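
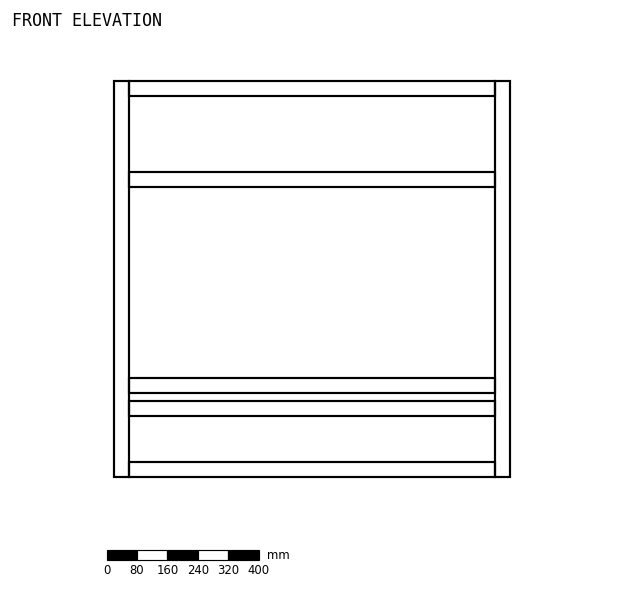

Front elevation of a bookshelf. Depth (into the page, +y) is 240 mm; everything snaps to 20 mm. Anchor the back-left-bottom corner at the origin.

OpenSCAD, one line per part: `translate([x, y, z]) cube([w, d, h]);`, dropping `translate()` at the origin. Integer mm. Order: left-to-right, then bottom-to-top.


cube([40, 240, 1040]);
translate([40, 0, 0]) cube([960, 240, 40]);
translate([40, 0, 160]) cube([960, 240, 40]);
translate([40, 0, 220]) cube([960, 240, 40]);
translate([40, 0, 760]) cube([960, 240, 40]);
translate([40, 0, 1000]) cube([960, 240, 40]);
translate([1000, 0, 0]) cube([40, 240, 1040]);


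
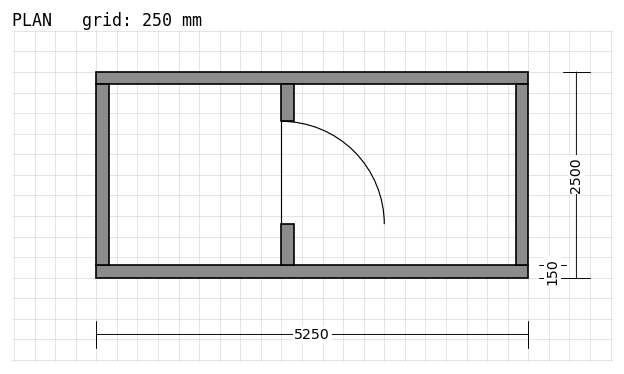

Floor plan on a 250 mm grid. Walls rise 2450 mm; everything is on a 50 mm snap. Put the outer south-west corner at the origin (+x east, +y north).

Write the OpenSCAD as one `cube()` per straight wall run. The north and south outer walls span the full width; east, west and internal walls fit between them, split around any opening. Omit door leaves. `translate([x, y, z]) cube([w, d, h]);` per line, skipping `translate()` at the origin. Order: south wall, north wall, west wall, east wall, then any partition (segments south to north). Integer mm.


cube([5250, 150, 2450]);
translate([0, 2350, 0]) cube([5250, 150, 2450]);
translate([0, 150, 0]) cube([150, 2200, 2450]);
translate([5100, 150, 0]) cube([150, 2200, 2450]);
translate([2250, 150, 0]) cube([150, 500, 2450]);
translate([2250, 1900, 0]) cube([150, 450, 2450]);


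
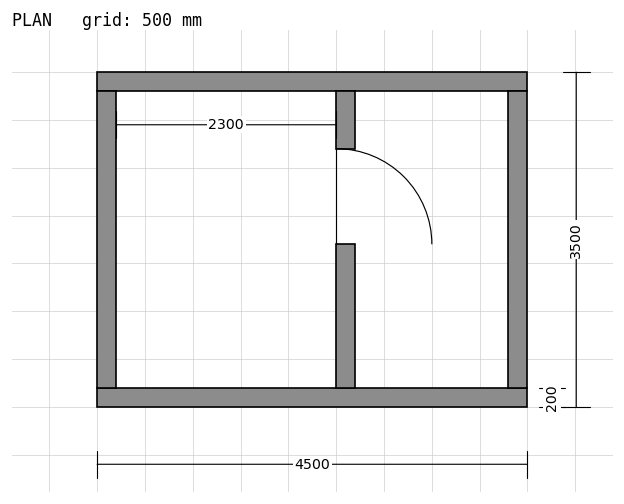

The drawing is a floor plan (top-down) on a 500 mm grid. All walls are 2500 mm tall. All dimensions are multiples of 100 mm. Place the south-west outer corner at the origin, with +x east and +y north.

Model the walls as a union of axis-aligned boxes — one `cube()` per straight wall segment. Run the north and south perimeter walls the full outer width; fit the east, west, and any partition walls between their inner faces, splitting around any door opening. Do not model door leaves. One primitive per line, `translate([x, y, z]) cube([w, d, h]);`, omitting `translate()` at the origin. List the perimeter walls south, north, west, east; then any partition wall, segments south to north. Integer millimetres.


cube([4500, 200, 2500]);
translate([0, 3300, 0]) cube([4500, 200, 2500]);
translate([0, 200, 0]) cube([200, 3100, 2500]);
translate([4300, 200, 0]) cube([200, 3100, 2500]);
translate([2500, 200, 0]) cube([200, 1500, 2500]);
translate([2500, 2700, 0]) cube([200, 600, 2500]);


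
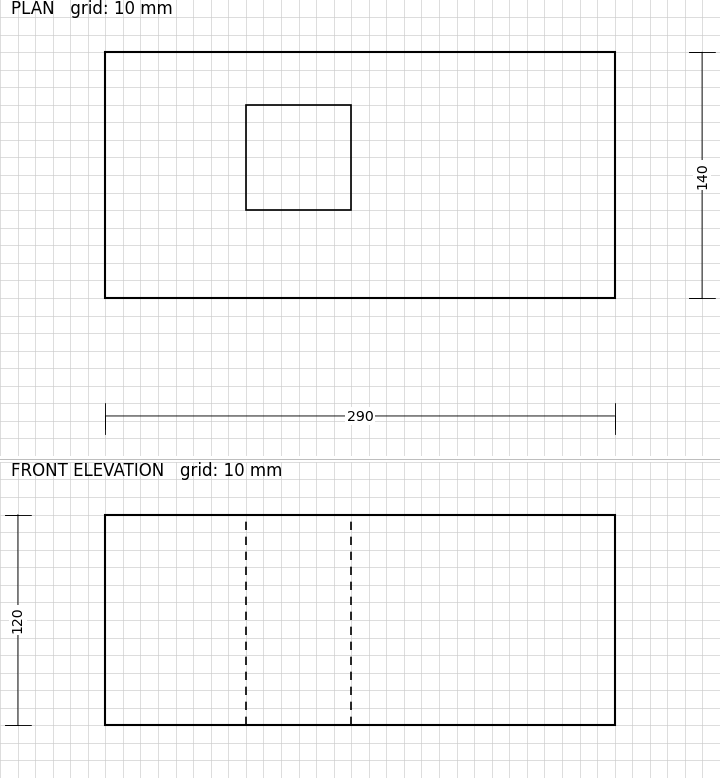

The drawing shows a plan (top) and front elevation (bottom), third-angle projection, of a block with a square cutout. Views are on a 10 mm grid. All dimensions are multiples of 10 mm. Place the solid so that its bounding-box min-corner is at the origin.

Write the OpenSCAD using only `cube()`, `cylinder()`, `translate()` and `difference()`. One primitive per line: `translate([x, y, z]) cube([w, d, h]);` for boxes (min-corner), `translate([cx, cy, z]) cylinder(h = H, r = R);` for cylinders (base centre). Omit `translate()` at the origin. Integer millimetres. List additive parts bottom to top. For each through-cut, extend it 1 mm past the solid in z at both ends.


difference() {
  cube([290, 140, 120]);
  translate([80, 50, -1]) cube([60, 60, 122]);
}


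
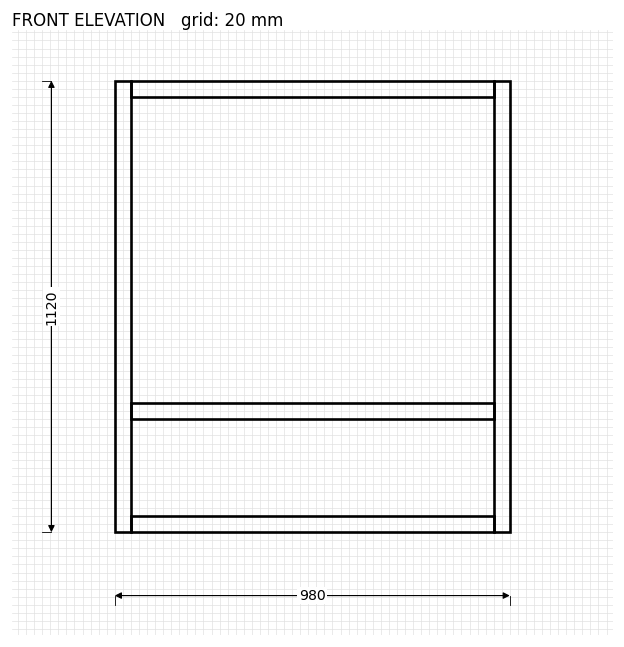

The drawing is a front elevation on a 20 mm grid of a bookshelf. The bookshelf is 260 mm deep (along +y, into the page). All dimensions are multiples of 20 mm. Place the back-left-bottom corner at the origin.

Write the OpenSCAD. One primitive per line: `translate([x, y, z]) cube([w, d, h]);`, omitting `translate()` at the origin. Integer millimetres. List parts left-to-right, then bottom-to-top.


cube([40, 260, 1120]);
translate([40, 0, 0]) cube([900, 260, 40]);
translate([40, 0, 280]) cube([900, 260, 40]);
translate([40, 0, 1080]) cube([900, 260, 40]);
translate([940, 0, 0]) cube([40, 260, 1120]);


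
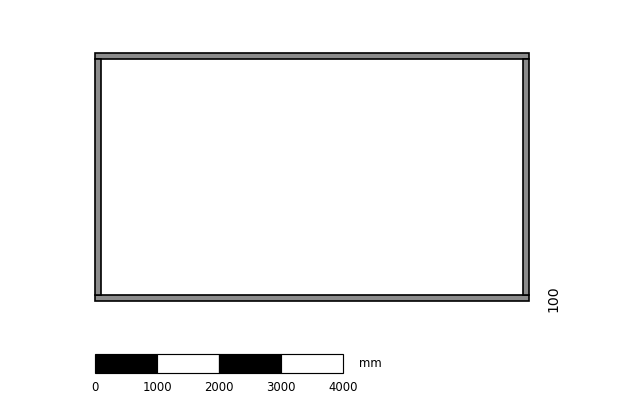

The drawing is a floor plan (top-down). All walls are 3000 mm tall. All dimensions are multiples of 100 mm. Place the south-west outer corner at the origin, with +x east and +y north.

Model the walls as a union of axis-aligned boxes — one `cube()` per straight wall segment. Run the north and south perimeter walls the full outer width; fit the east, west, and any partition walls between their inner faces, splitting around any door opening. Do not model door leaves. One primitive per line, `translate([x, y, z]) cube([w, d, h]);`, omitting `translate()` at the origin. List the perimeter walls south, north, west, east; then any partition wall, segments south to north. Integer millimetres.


cube([7000, 100, 3000]);
translate([0, 3900, 0]) cube([7000, 100, 3000]);
translate([0, 100, 0]) cube([100, 3800, 3000]);
translate([6900, 100, 0]) cube([100, 3800, 3000]);


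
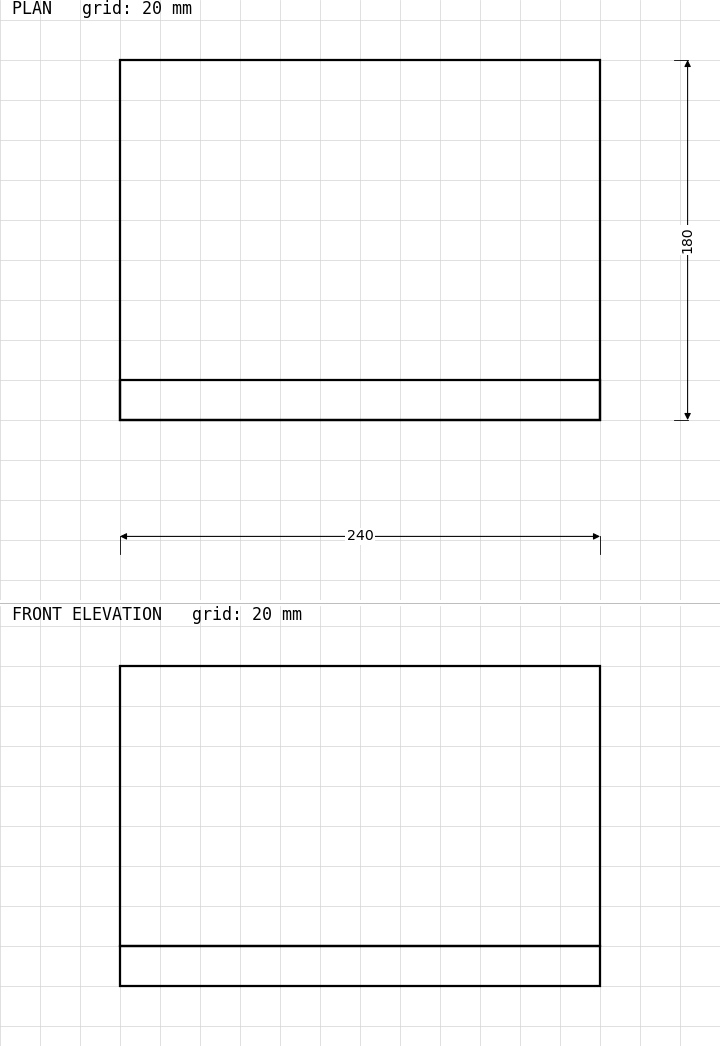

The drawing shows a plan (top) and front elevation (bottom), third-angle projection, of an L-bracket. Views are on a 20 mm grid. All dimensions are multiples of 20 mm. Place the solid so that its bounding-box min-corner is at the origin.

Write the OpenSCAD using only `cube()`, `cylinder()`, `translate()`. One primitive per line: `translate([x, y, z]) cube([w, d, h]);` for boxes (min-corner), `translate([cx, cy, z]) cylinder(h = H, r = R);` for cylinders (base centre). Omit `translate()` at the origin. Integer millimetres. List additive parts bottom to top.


cube([240, 180, 20]);
translate([0, 0, 20]) cube([240, 20, 140]);


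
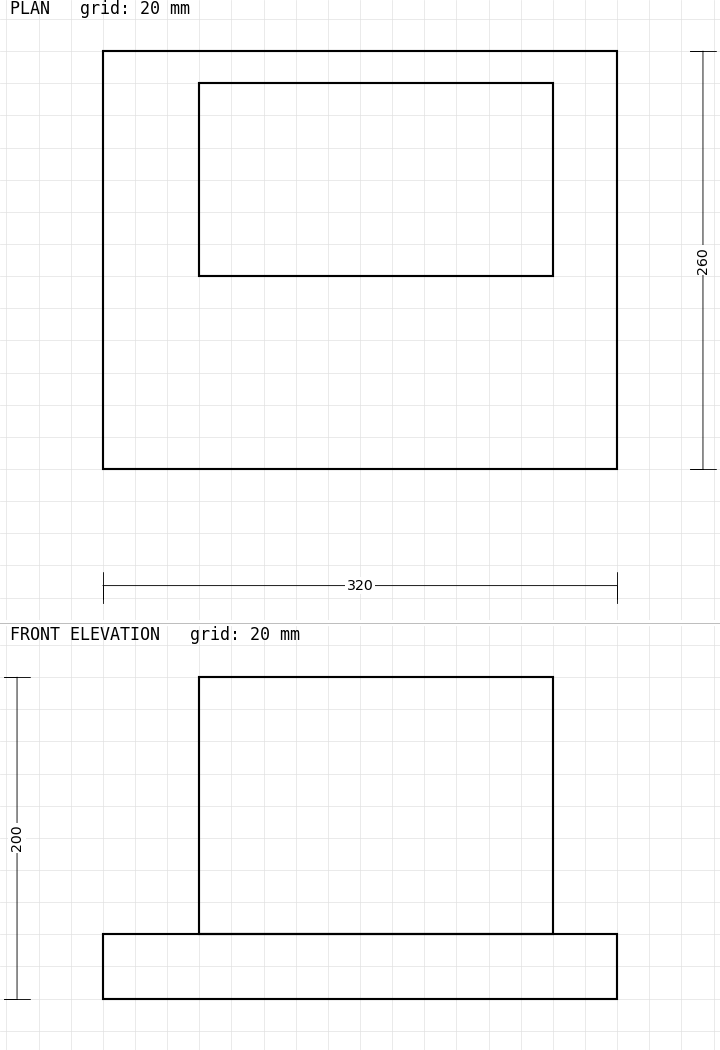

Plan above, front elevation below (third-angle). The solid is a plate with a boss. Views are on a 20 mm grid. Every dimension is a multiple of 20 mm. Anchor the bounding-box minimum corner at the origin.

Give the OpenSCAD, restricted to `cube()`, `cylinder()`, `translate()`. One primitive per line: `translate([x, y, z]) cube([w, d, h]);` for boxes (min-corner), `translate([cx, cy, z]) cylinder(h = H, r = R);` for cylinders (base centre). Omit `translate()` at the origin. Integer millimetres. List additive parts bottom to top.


cube([320, 260, 40]);
translate([60, 120, 40]) cube([220, 120, 160]);


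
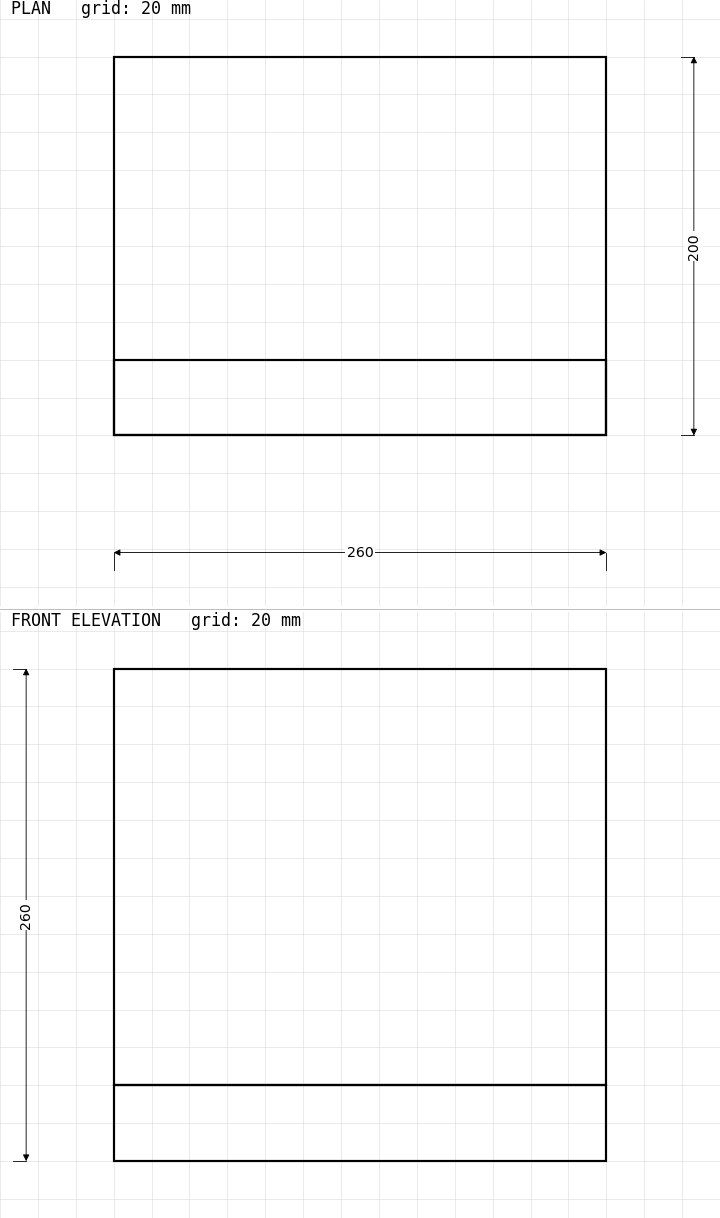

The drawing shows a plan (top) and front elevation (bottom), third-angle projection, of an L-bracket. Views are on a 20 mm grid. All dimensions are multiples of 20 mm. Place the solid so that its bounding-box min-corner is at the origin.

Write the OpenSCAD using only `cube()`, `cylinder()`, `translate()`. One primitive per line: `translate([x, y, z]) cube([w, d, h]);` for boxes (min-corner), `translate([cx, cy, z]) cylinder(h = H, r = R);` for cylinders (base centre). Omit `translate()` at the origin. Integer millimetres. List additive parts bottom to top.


cube([260, 200, 40]);
translate([0, 0, 40]) cube([260, 40, 220]);


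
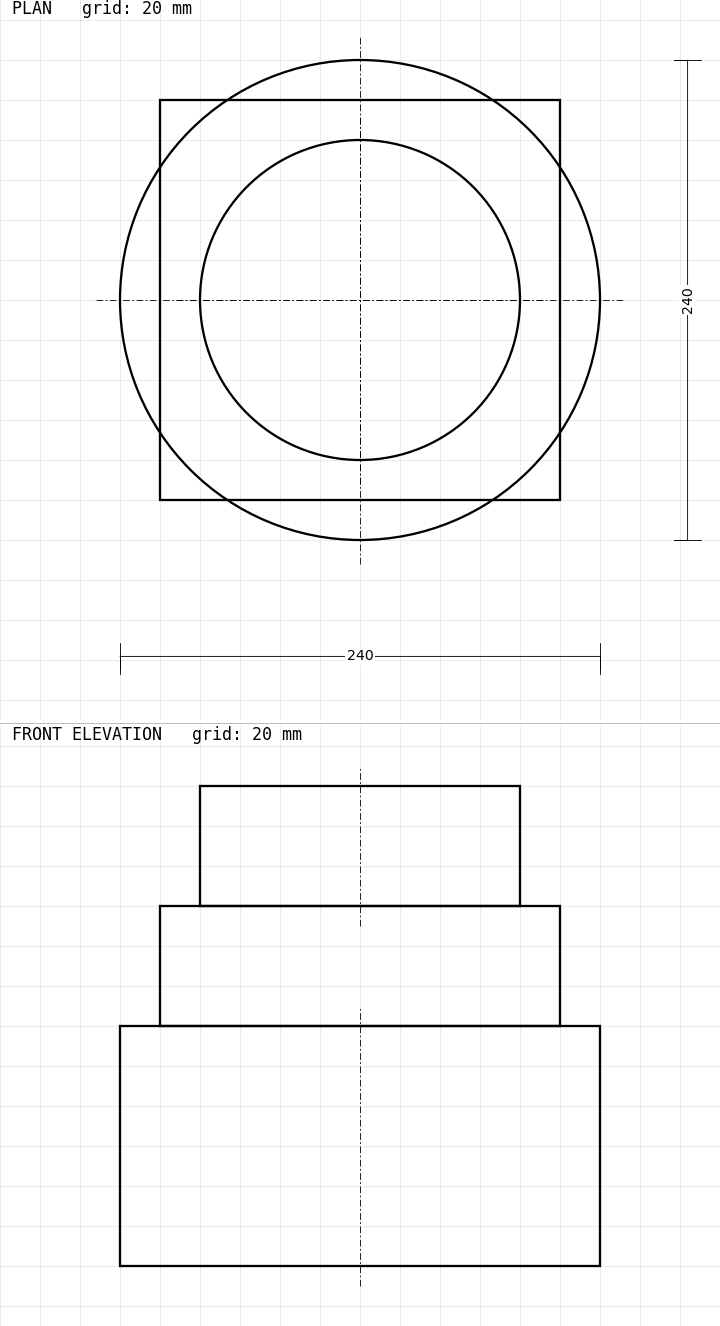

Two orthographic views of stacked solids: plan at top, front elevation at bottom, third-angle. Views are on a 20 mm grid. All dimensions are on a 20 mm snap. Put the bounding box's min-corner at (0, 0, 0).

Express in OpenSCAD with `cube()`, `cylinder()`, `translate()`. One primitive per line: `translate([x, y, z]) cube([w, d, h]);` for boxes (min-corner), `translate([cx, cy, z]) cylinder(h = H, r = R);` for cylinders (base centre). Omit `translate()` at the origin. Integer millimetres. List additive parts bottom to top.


translate([120, 120, 0]) cylinder(h = 120, r = 120);
translate([20, 20, 120]) cube([200, 200, 60]);
translate([120, 120, 180]) cylinder(h = 60, r = 80);


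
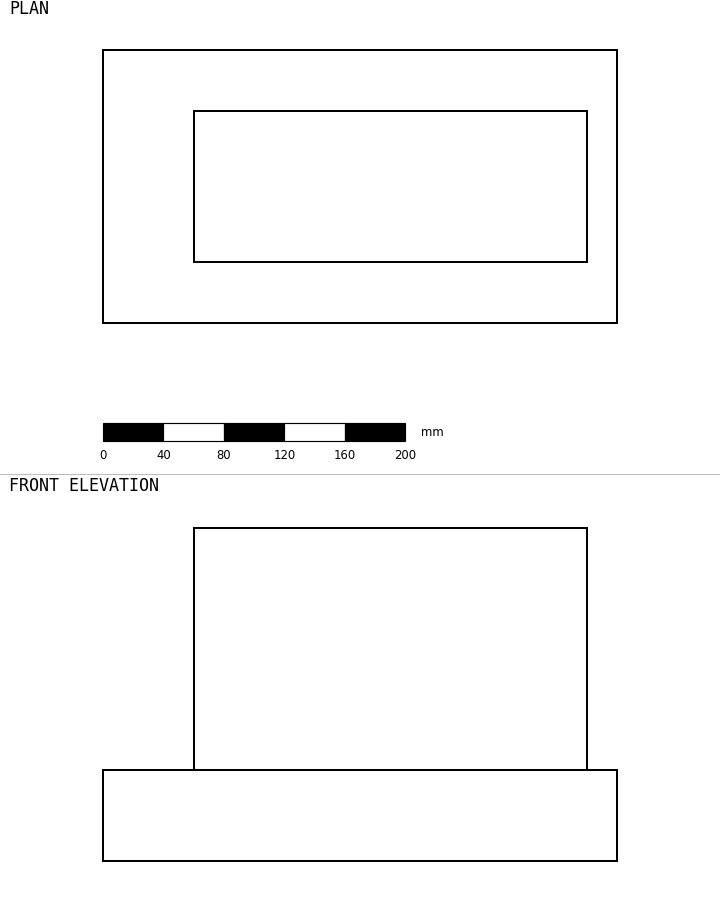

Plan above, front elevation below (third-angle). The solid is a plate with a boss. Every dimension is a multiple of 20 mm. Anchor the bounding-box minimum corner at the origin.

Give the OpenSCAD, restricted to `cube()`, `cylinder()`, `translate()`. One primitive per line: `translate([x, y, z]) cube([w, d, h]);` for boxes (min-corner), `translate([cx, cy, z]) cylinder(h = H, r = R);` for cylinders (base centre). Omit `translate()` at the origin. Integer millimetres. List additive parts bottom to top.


cube([340, 180, 60]);
translate([60, 40, 60]) cube([260, 100, 160]);


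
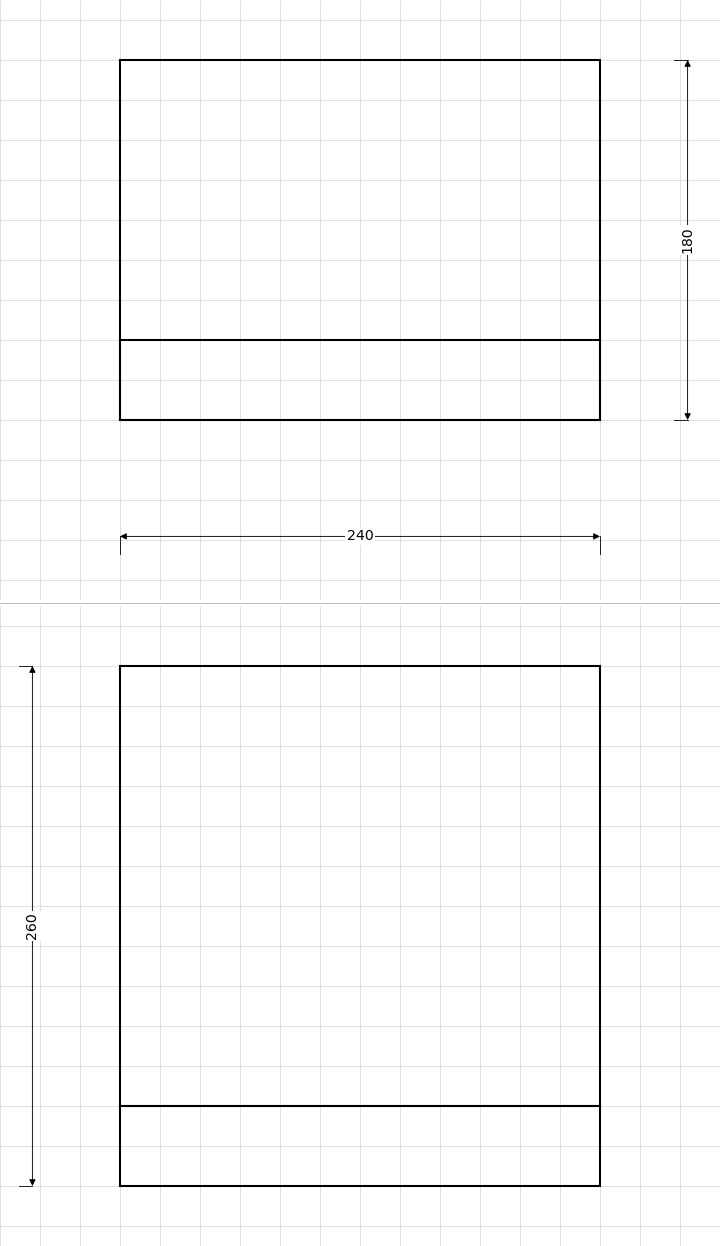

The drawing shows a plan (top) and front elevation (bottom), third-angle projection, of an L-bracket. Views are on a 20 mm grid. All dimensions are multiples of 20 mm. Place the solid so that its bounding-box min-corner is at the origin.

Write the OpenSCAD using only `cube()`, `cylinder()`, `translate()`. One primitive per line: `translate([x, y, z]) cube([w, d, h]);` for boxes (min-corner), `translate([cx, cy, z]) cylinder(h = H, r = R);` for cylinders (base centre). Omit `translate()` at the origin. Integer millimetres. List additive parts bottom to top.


cube([240, 180, 40]);
translate([0, 0, 40]) cube([240, 40, 220]);


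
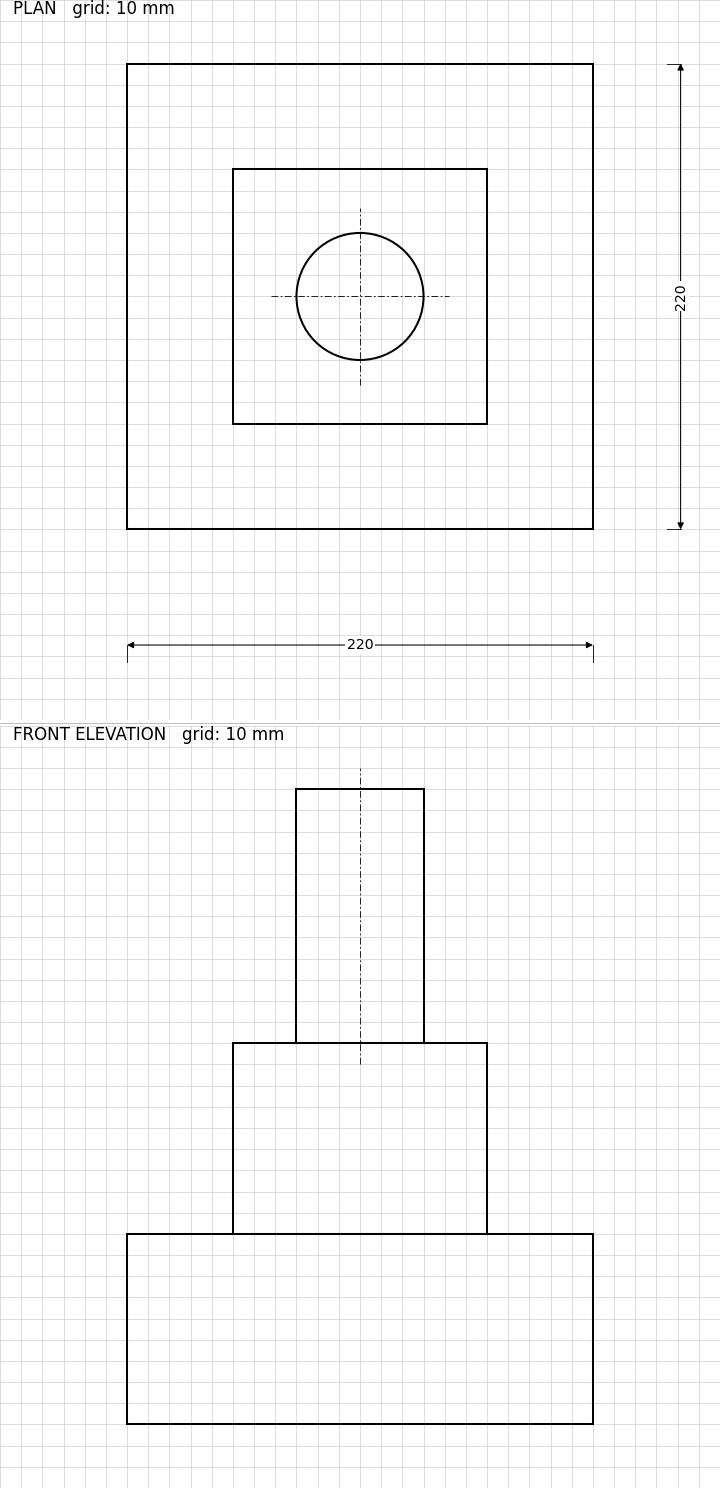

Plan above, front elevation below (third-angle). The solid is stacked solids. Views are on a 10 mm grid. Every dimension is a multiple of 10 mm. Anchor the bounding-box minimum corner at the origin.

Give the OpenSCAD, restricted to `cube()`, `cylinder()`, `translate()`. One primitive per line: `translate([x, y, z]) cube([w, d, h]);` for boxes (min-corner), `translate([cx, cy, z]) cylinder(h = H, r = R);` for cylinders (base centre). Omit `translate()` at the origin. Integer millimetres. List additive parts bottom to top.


cube([220, 220, 90]);
translate([50, 50, 90]) cube([120, 120, 90]);
translate([110, 110, 180]) cylinder(h = 120, r = 30);


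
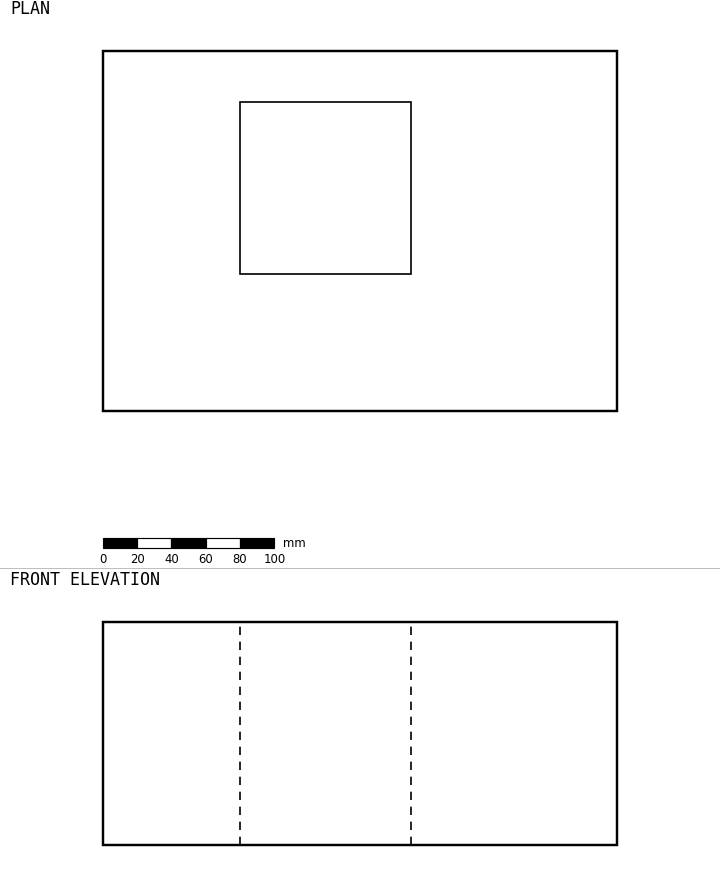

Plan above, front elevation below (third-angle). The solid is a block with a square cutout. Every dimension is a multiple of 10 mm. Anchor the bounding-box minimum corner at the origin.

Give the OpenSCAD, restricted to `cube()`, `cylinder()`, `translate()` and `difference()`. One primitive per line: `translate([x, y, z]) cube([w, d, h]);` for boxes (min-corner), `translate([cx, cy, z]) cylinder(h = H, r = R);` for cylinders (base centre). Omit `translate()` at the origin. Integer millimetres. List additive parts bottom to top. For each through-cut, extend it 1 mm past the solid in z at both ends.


difference() {
  cube([300, 210, 130]);
  translate([80, 80, -1]) cube([100, 100, 132]);
}


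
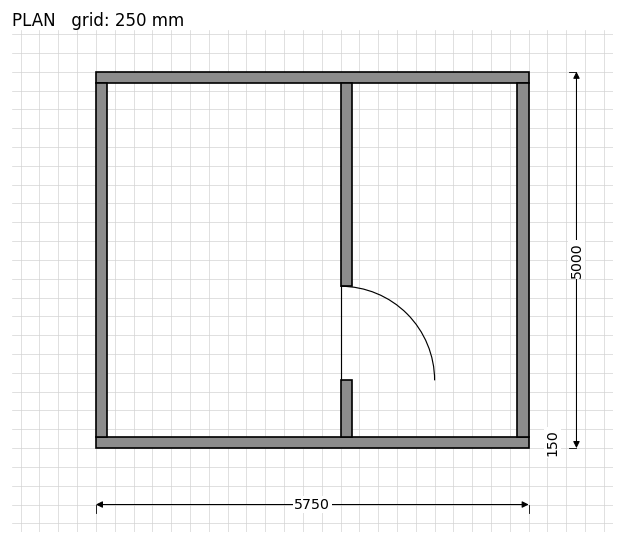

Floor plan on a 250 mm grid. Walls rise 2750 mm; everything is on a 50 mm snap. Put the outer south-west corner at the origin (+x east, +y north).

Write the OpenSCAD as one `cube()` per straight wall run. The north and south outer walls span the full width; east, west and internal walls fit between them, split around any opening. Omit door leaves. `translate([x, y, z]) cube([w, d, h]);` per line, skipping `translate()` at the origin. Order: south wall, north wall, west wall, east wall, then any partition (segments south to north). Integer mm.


cube([5750, 150, 2750]);
translate([0, 4850, 0]) cube([5750, 150, 2750]);
translate([0, 150, 0]) cube([150, 4700, 2750]);
translate([5600, 150, 0]) cube([150, 4700, 2750]);
translate([3250, 150, 0]) cube([150, 750, 2750]);
translate([3250, 2150, 0]) cube([150, 2700, 2750]);


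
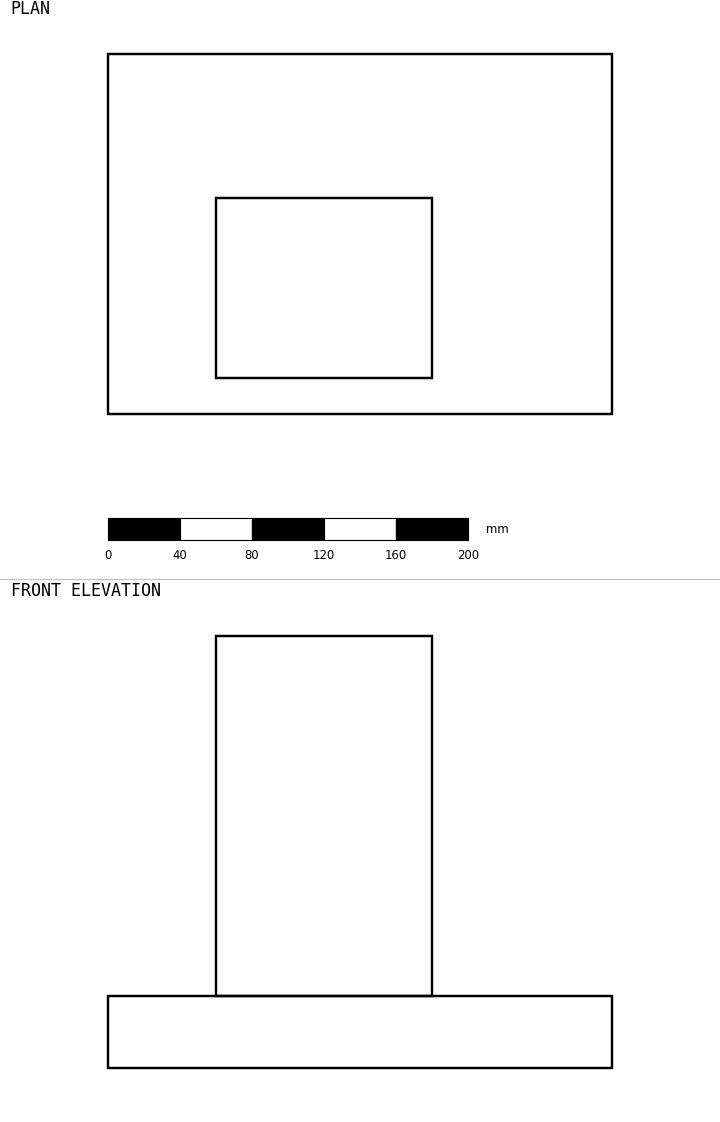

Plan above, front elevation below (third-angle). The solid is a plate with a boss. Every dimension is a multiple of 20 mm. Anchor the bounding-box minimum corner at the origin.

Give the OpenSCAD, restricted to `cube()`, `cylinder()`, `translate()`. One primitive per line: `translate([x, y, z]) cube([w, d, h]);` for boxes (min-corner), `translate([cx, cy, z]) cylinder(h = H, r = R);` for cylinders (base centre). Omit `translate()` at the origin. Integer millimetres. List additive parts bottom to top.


cube([280, 200, 40]);
translate([60, 20, 40]) cube([120, 100, 200]);


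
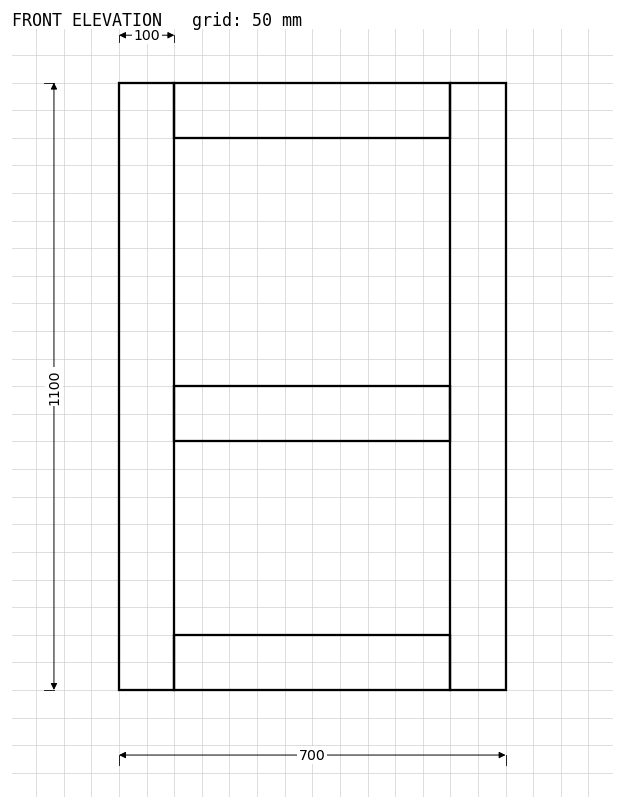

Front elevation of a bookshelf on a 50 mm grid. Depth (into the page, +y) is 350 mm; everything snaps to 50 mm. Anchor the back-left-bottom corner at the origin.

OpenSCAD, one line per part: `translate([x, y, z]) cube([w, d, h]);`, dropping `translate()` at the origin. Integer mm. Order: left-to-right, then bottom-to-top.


cube([100, 350, 1100]);
translate([100, 0, 0]) cube([500, 350, 100]);
translate([100, 0, 450]) cube([500, 350, 100]);
translate([100, 0, 1000]) cube([500, 350, 100]);
translate([600, 0, 0]) cube([100, 350, 1100]);


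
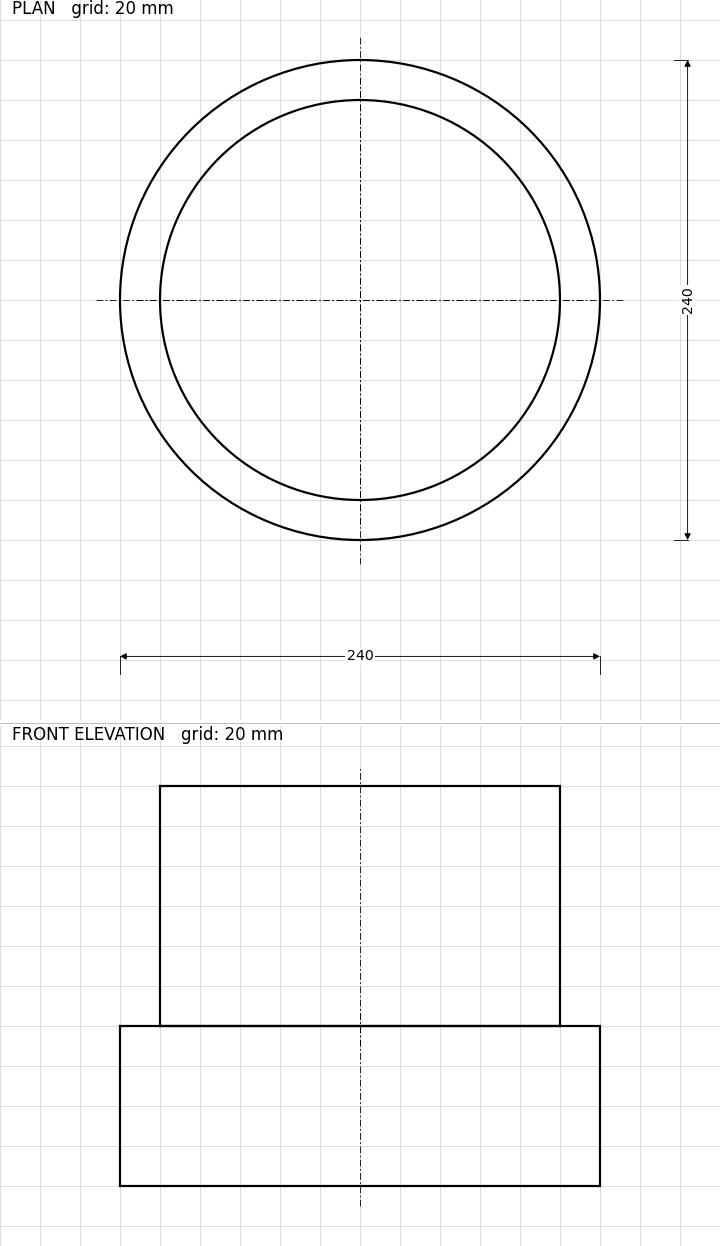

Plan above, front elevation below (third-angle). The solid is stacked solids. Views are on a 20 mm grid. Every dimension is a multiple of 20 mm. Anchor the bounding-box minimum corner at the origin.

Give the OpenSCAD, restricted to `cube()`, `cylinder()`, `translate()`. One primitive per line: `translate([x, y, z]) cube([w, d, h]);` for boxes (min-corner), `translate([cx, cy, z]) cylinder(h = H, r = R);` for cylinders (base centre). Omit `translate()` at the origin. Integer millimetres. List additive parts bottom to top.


translate([120, 120, 0]) cylinder(h = 80, r = 120);
translate([120, 120, 80]) cylinder(h = 120, r = 100);


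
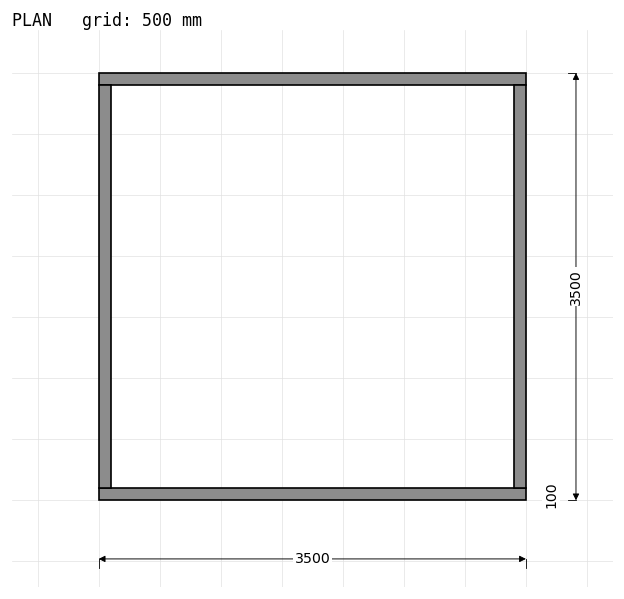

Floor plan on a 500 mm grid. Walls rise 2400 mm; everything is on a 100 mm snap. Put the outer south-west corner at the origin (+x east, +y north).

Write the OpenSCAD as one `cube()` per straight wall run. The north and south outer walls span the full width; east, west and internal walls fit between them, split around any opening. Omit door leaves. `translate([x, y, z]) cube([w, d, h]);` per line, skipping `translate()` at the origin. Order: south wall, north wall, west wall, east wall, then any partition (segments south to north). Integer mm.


cube([3500, 100, 2400]);
translate([0, 3400, 0]) cube([3500, 100, 2400]);
translate([0, 100, 0]) cube([100, 3300, 2400]);
translate([3400, 100, 0]) cube([100, 3300, 2400]);


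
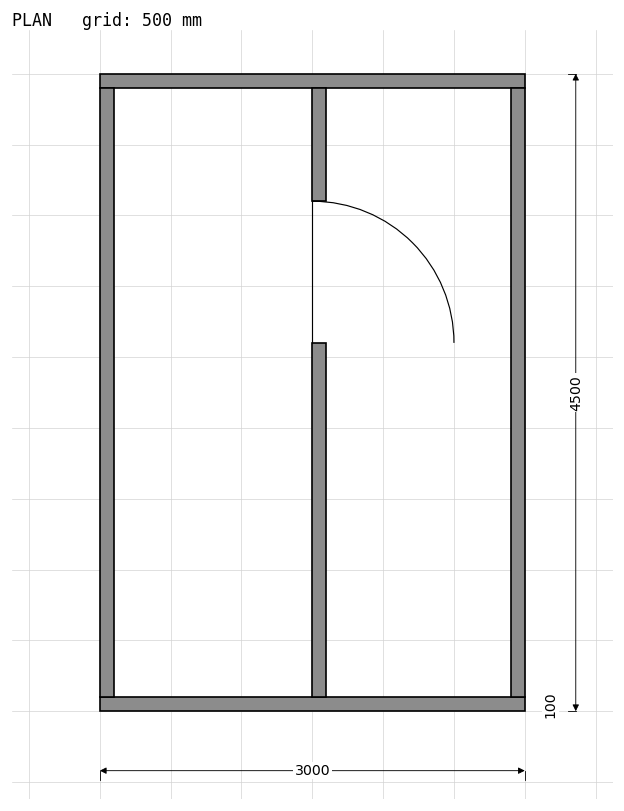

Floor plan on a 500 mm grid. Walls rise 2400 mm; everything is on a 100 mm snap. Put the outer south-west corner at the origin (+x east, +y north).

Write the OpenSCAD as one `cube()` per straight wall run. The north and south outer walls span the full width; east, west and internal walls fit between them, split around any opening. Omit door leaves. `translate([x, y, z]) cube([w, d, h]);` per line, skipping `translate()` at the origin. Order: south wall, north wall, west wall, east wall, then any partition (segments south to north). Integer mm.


cube([3000, 100, 2400]);
translate([0, 4400, 0]) cube([3000, 100, 2400]);
translate([0, 100, 0]) cube([100, 4300, 2400]);
translate([2900, 100, 0]) cube([100, 4300, 2400]);
translate([1500, 100, 0]) cube([100, 2500, 2400]);
translate([1500, 3600, 0]) cube([100, 800, 2400]);


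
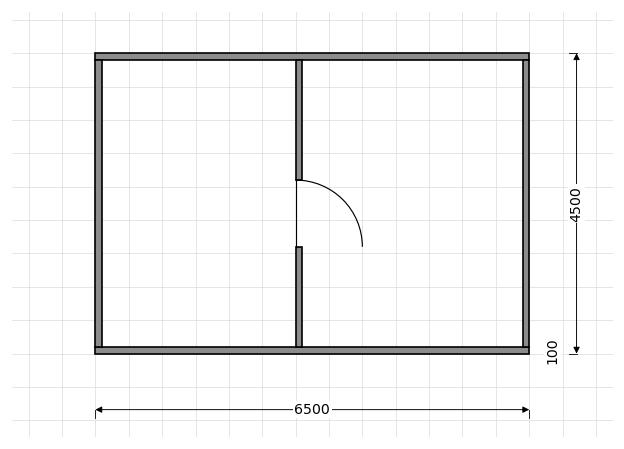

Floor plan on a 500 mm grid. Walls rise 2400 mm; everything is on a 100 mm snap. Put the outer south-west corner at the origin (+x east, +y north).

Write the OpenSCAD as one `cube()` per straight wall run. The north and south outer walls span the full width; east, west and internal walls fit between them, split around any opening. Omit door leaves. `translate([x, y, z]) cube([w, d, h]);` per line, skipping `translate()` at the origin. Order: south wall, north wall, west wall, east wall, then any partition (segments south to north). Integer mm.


cube([6500, 100, 2400]);
translate([0, 4400, 0]) cube([6500, 100, 2400]);
translate([0, 100, 0]) cube([100, 4300, 2400]);
translate([6400, 100, 0]) cube([100, 4300, 2400]);
translate([3000, 100, 0]) cube([100, 1500, 2400]);
translate([3000, 2600, 0]) cube([100, 1800, 2400]);


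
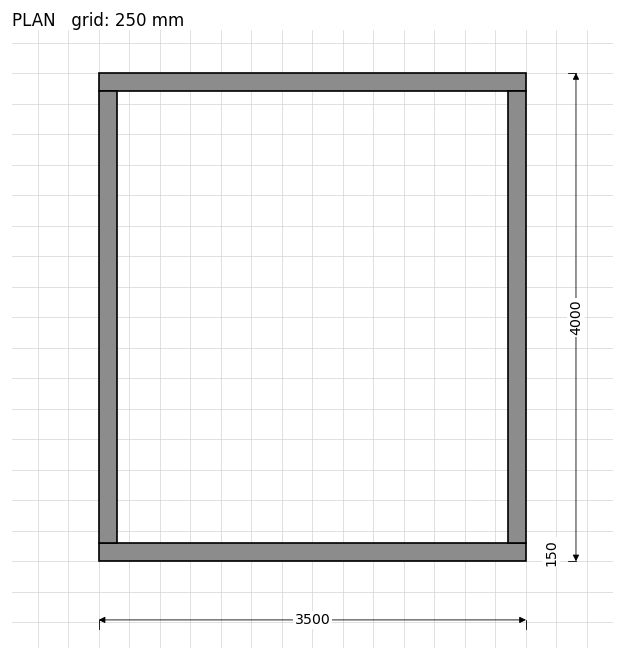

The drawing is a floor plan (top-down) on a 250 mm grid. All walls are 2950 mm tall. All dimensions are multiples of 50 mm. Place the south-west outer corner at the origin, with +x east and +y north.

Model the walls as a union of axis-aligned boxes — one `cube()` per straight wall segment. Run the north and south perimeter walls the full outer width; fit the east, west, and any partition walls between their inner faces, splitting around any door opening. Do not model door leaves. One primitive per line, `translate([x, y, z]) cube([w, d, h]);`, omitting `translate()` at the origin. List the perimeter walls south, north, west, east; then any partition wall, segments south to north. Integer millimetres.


cube([3500, 150, 2950]);
translate([0, 3850, 0]) cube([3500, 150, 2950]);
translate([0, 150, 0]) cube([150, 3700, 2950]);
translate([3350, 150, 0]) cube([150, 3700, 2950]);


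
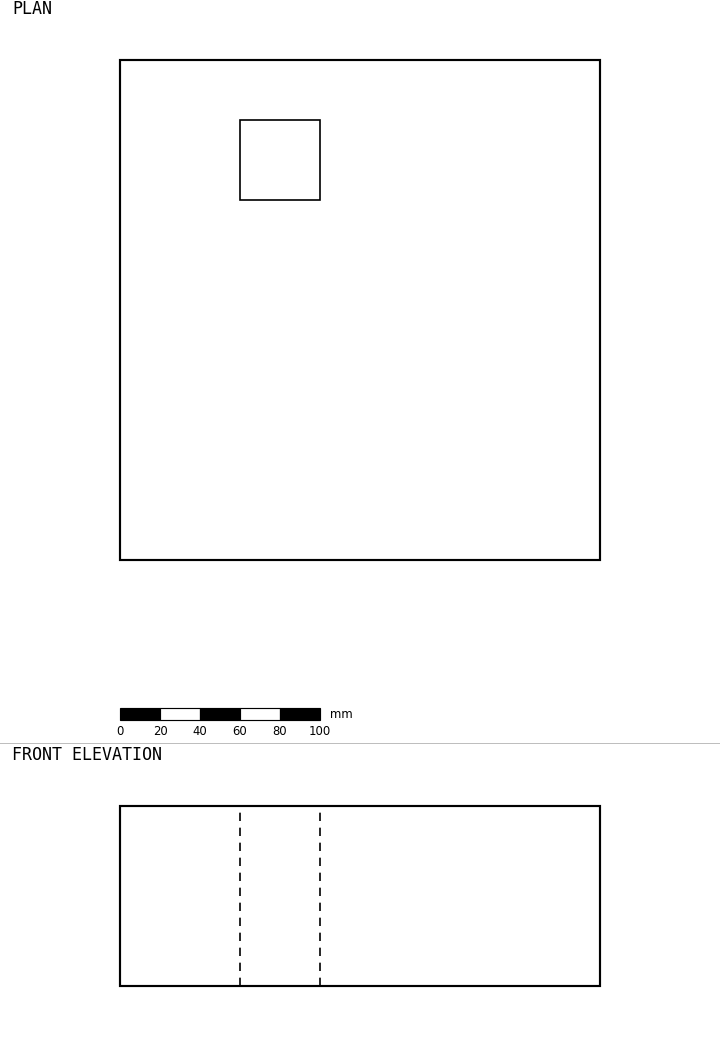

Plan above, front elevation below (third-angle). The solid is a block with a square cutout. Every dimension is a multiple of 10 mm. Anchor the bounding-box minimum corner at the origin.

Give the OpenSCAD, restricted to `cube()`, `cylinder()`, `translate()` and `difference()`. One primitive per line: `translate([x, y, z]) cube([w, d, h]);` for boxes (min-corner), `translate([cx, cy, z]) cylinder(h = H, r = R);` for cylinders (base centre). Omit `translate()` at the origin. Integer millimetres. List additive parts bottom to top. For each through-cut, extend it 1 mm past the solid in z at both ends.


difference() {
  cube([240, 250, 90]);
  translate([60, 180, -1]) cube([40, 40, 92]);
}


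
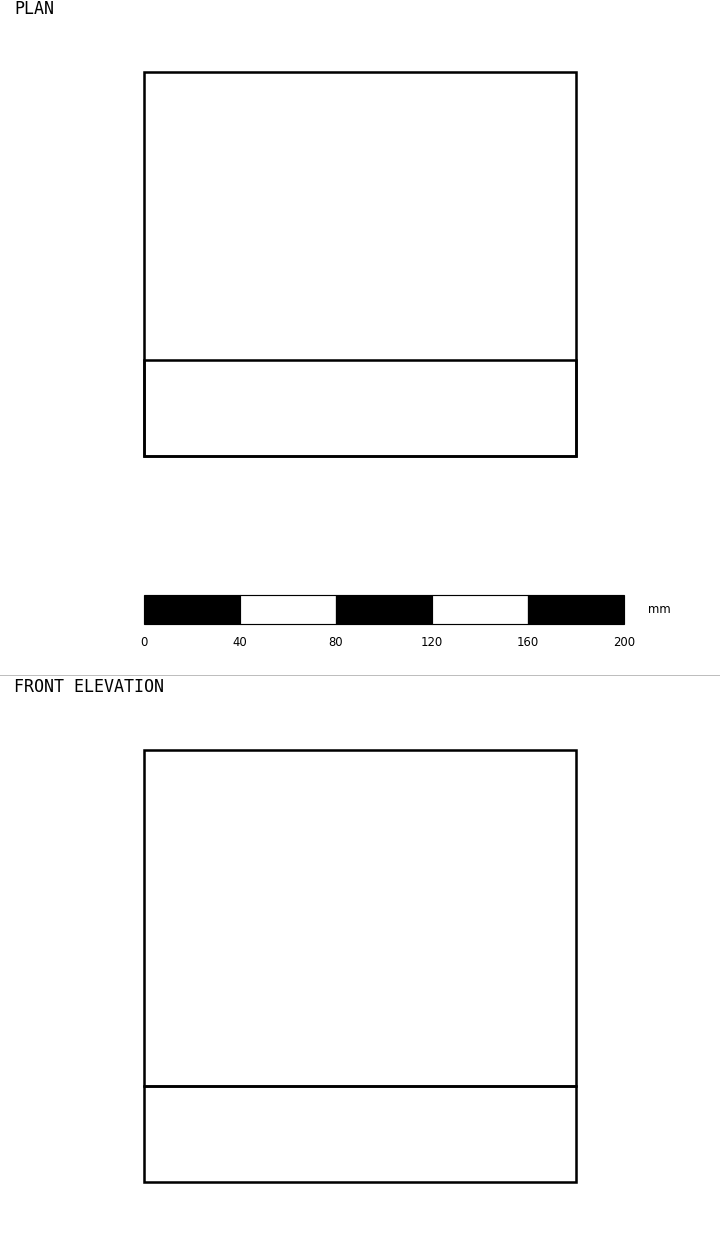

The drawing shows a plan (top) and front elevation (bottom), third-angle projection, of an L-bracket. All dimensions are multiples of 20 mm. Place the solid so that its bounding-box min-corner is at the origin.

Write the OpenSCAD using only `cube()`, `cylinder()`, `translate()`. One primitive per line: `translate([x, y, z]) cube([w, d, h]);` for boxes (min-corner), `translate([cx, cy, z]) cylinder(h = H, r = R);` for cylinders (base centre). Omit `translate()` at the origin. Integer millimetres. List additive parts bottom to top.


cube([180, 160, 40]);
translate([0, 0, 40]) cube([180, 40, 140]);


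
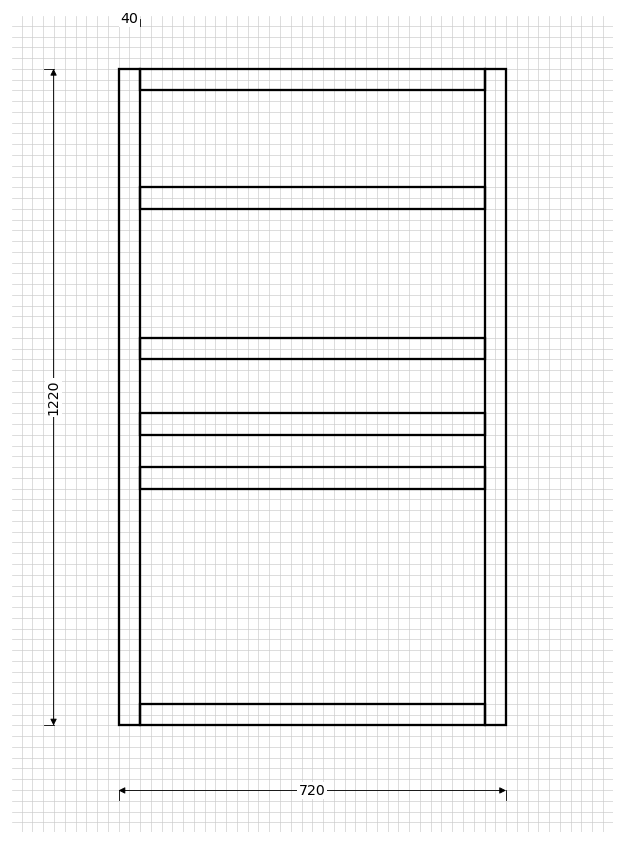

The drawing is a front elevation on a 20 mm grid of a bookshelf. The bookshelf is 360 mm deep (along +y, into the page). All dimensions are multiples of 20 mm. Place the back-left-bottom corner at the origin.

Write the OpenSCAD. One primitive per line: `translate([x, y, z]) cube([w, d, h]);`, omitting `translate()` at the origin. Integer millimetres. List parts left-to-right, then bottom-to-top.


cube([40, 360, 1220]);
translate([40, 0, 0]) cube([640, 360, 40]);
translate([40, 0, 440]) cube([640, 360, 40]);
translate([40, 0, 540]) cube([640, 360, 40]);
translate([40, 0, 680]) cube([640, 360, 40]);
translate([40, 0, 960]) cube([640, 360, 40]);
translate([40, 0, 1180]) cube([640, 360, 40]);
translate([680, 0, 0]) cube([40, 360, 1220]);


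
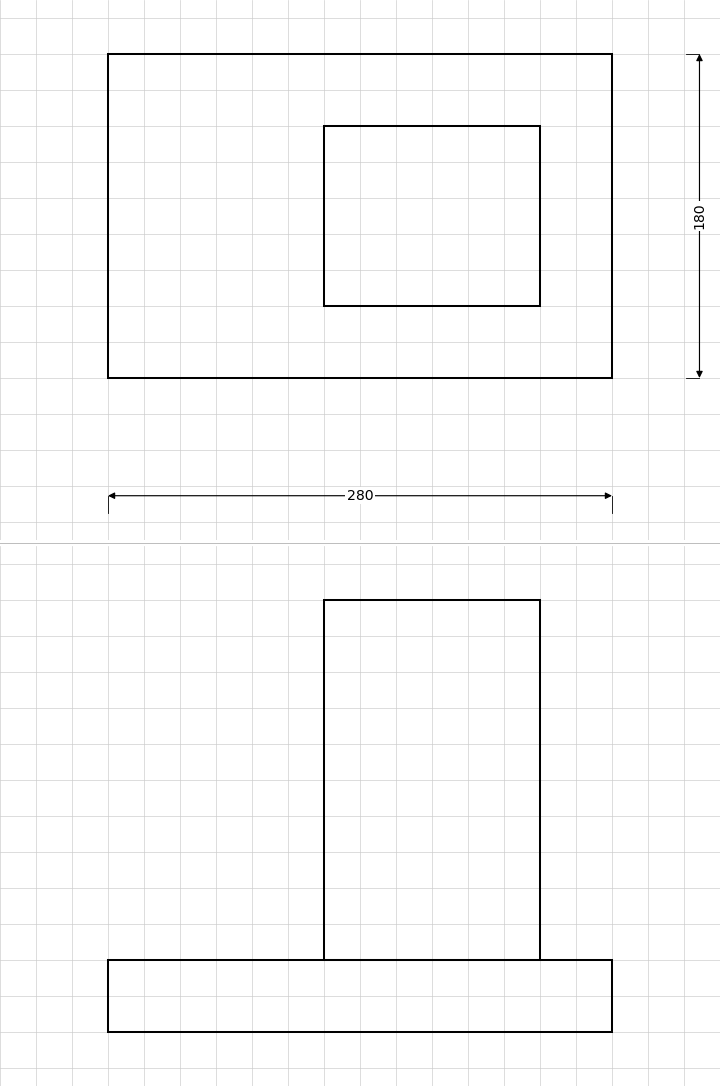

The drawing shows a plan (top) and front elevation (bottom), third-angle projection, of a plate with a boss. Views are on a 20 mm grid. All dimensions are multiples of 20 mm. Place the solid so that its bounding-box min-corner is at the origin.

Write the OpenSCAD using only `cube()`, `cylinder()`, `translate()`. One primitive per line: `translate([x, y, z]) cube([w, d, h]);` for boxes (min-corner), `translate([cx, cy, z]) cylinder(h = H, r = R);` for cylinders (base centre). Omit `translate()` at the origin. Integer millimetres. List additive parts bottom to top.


cube([280, 180, 40]);
translate([120, 40, 40]) cube([120, 100, 200]);


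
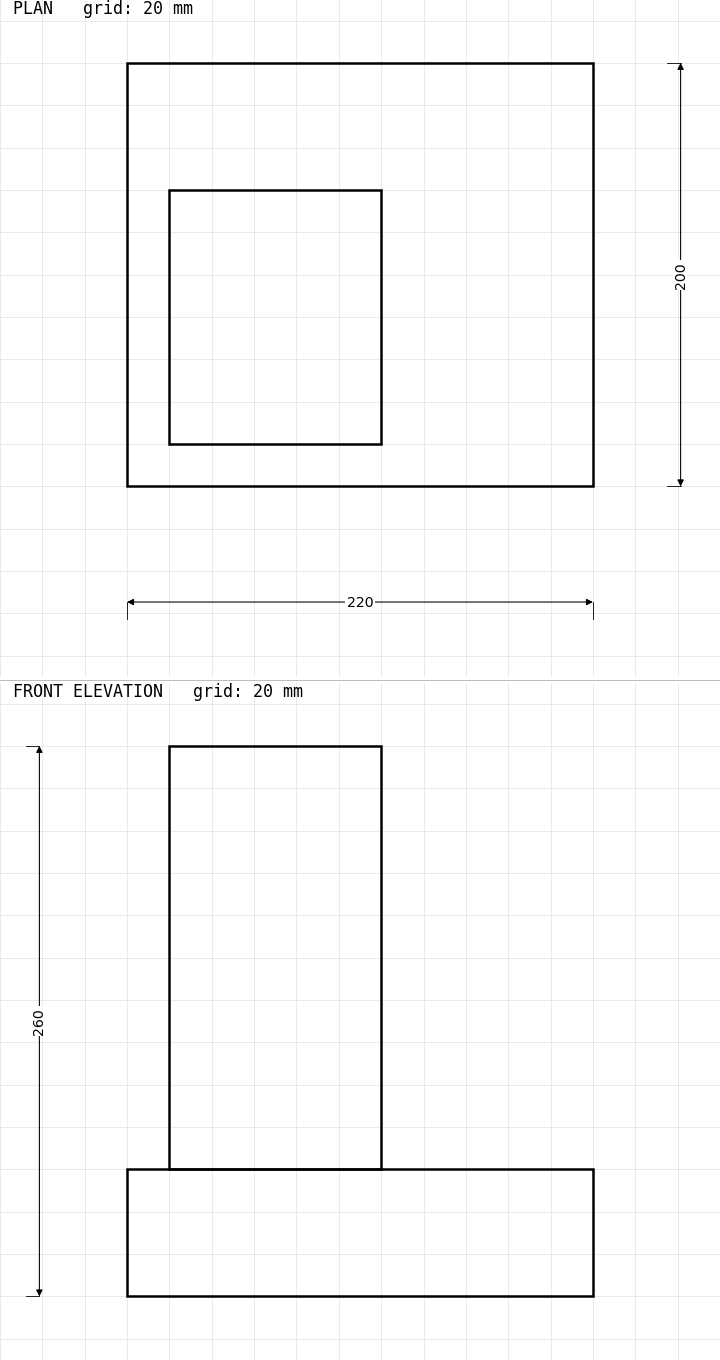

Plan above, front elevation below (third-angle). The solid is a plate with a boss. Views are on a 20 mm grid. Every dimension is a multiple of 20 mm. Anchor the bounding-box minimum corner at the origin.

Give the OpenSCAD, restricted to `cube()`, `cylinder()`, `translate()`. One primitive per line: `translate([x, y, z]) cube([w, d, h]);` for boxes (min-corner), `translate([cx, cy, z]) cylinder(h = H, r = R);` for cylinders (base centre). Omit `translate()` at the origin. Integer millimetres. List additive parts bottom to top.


cube([220, 200, 60]);
translate([20, 20, 60]) cube([100, 120, 200]);


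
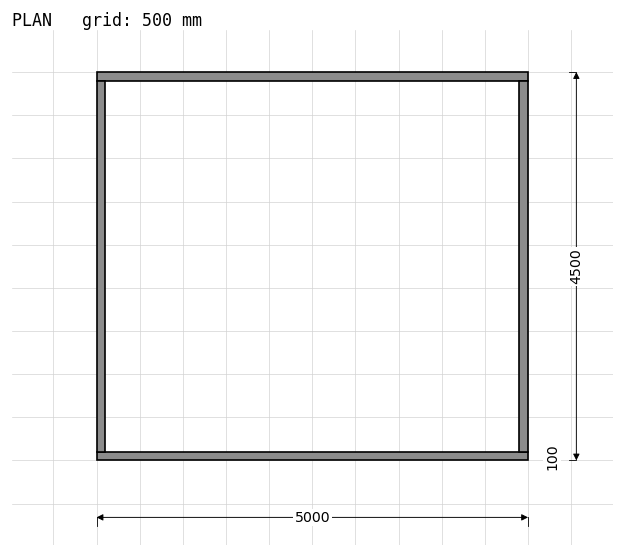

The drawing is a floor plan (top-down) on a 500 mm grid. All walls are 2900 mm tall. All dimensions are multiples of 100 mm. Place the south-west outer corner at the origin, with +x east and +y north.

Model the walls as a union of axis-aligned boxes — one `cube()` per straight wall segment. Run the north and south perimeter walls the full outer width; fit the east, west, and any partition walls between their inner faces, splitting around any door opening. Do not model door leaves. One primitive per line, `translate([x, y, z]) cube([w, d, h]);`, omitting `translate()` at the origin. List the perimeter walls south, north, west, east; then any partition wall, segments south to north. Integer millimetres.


cube([5000, 100, 2900]);
translate([0, 4400, 0]) cube([5000, 100, 2900]);
translate([0, 100, 0]) cube([100, 4300, 2900]);
translate([4900, 100, 0]) cube([100, 4300, 2900]);


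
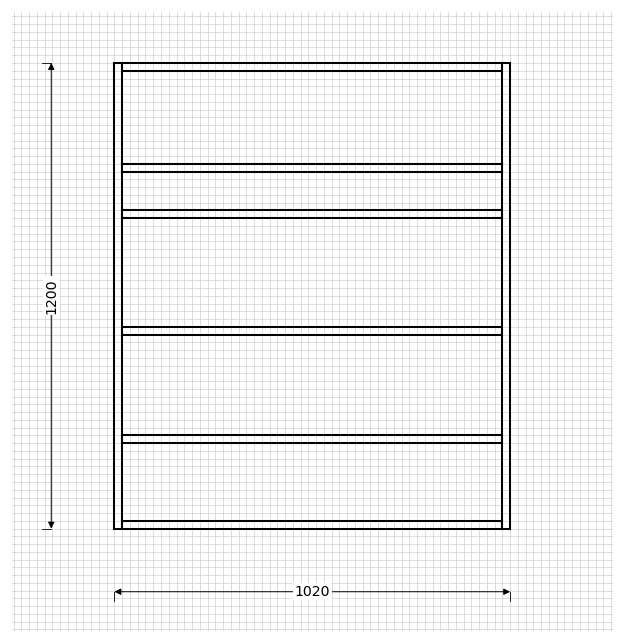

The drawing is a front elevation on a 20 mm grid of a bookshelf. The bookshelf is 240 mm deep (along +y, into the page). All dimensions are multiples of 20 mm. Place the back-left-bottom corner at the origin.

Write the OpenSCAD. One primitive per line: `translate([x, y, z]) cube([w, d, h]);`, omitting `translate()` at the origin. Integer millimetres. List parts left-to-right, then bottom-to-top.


cube([20, 240, 1200]);
translate([20, 0, 0]) cube([980, 240, 20]);
translate([20, 0, 220]) cube([980, 240, 20]);
translate([20, 0, 500]) cube([980, 240, 20]);
translate([20, 0, 800]) cube([980, 240, 20]);
translate([20, 0, 920]) cube([980, 240, 20]);
translate([20, 0, 1180]) cube([980, 240, 20]);
translate([1000, 0, 0]) cube([20, 240, 1200]);


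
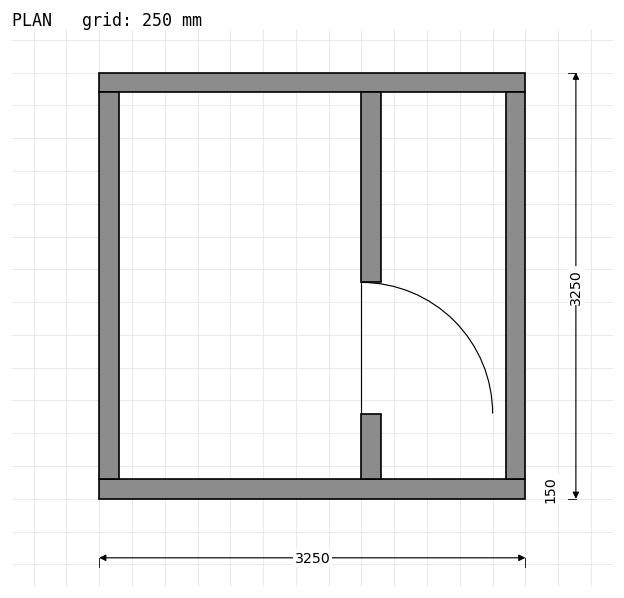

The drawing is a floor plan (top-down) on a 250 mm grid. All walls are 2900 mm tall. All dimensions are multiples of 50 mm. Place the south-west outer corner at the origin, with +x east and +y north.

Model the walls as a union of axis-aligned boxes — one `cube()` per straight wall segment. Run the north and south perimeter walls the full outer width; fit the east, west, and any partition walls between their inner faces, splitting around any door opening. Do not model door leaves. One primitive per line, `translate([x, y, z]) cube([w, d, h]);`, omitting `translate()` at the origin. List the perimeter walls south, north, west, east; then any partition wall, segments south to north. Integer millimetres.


cube([3250, 150, 2900]);
translate([0, 3100, 0]) cube([3250, 150, 2900]);
translate([0, 150, 0]) cube([150, 2950, 2900]);
translate([3100, 150, 0]) cube([150, 2950, 2900]);
translate([2000, 150, 0]) cube([150, 500, 2900]);
translate([2000, 1650, 0]) cube([150, 1450, 2900]);


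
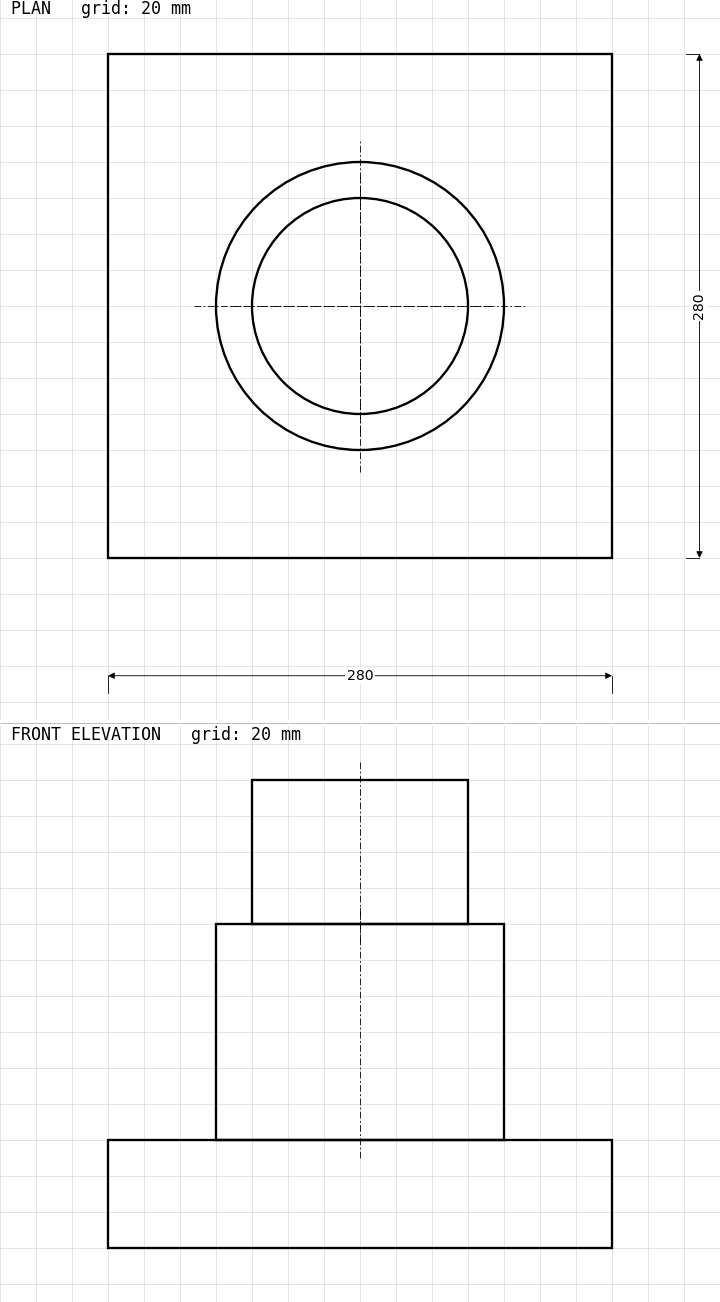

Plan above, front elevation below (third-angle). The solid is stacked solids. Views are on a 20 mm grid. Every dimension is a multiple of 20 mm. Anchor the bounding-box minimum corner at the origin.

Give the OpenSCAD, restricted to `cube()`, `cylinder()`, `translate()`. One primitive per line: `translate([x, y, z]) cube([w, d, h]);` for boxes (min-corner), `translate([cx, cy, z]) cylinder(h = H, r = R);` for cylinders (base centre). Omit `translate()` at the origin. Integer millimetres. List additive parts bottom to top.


cube([280, 280, 60]);
translate([140, 140, 60]) cylinder(h = 120, r = 80);
translate([140, 140, 180]) cylinder(h = 80, r = 60);


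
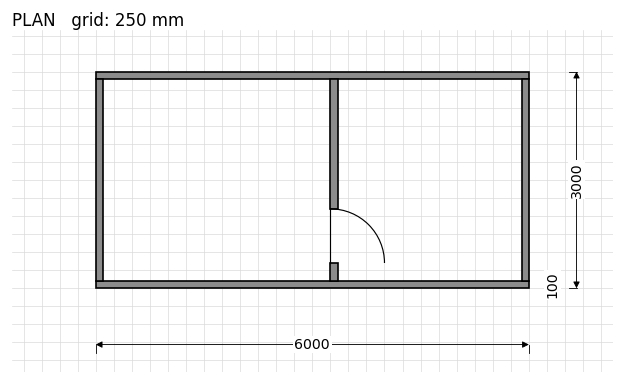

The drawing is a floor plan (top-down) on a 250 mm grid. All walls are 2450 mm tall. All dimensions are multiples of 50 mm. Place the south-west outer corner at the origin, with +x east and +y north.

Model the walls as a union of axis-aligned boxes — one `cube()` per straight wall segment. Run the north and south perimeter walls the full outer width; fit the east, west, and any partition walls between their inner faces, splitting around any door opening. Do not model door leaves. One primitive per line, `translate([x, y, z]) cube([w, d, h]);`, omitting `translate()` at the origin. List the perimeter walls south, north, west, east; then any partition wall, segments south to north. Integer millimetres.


cube([6000, 100, 2450]);
translate([0, 2900, 0]) cube([6000, 100, 2450]);
translate([0, 100, 0]) cube([100, 2800, 2450]);
translate([5900, 100, 0]) cube([100, 2800, 2450]);
translate([3250, 100, 0]) cube([100, 250, 2450]);
translate([3250, 1100, 0]) cube([100, 1800, 2450]);


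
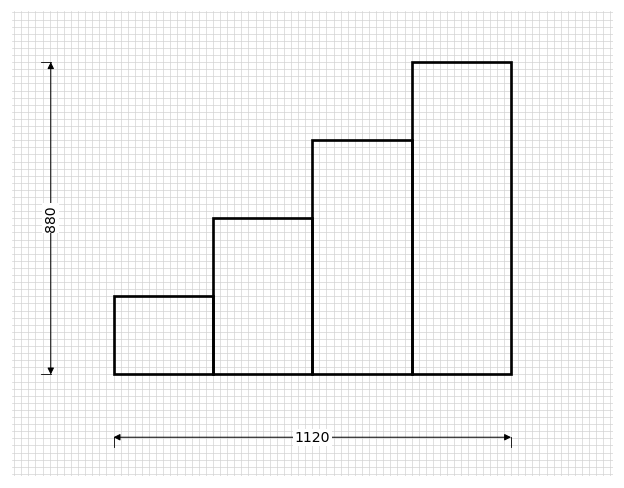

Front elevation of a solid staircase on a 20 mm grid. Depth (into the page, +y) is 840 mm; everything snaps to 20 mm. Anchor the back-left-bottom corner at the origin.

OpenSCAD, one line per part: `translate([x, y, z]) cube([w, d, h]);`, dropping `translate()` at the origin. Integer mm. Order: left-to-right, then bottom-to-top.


cube([280, 840, 220]);
translate([280, 0, 0]) cube([280, 840, 440]);
translate([560, 0, 0]) cube([280, 840, 660]);
translate([840, 0, 0]) cube([280, 840, 880]);


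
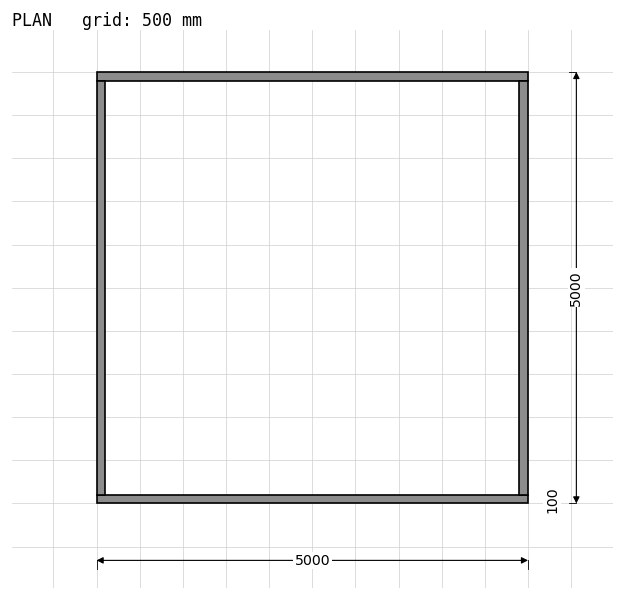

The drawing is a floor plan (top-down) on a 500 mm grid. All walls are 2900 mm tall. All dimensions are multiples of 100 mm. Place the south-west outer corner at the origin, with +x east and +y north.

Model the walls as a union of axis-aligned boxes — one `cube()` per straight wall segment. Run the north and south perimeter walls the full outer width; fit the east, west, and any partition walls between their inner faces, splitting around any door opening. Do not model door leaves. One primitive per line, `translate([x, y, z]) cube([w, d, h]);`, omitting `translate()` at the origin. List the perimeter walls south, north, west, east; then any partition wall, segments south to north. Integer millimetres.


cube([5000, 100, 2900]);
translate([0, 4900, 0]) cube([5000, 100, 2900]);
translate([0, 100, 0]) cube([100, 4800, 2900]);
translate([4900, 100, 0]) cube([100, 4800, 2900]);


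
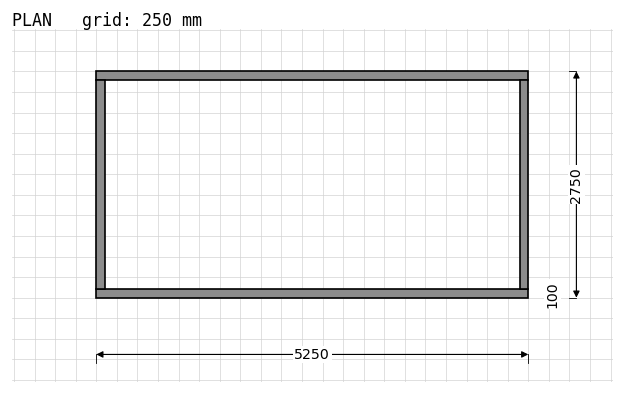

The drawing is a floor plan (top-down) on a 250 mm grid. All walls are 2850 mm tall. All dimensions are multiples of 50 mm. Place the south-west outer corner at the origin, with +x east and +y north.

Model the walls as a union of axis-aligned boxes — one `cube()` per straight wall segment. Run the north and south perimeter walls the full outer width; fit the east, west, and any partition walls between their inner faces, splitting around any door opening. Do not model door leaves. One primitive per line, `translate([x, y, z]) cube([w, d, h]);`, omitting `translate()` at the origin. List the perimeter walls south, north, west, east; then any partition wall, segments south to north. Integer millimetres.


cube([5250, 100, 2850]);
translate([0, 2650, 0]) cube([5250, 100, 2850]);
translate([0, 100, 0]) cube([100, 2550, 2850]);
translate([5150, 100, 0]) cube([100, 2550, 2850]);


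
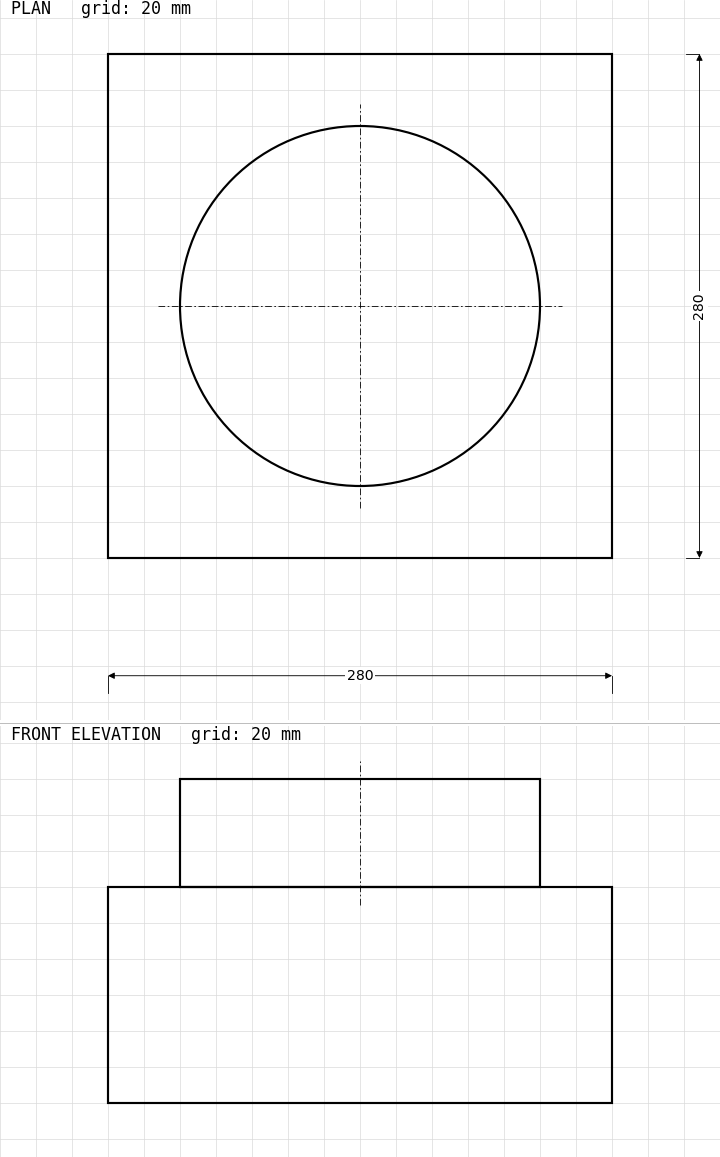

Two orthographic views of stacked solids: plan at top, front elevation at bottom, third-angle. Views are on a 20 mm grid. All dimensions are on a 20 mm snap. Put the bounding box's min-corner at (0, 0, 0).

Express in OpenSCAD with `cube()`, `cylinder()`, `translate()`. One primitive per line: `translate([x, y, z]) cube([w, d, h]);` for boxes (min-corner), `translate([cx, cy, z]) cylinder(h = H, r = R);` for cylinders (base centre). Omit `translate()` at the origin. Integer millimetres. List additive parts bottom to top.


cube([280, 280, 120]);
translate([140, 140, 120]) cylinder(h = 60, r = 100);


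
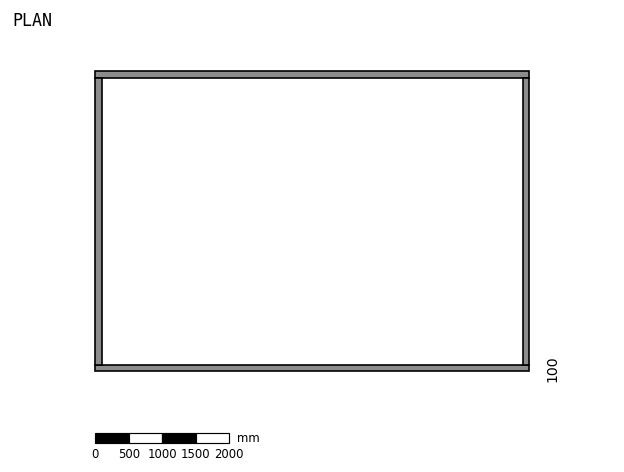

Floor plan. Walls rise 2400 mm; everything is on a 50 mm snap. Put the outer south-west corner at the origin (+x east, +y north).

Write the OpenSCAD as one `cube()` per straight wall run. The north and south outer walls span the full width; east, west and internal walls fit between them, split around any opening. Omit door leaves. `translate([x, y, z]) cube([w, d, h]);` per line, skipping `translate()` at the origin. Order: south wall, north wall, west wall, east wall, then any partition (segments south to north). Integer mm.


cube([6500, 100, 2400]);
translate([0, 4400, 0]) cube([6500, 100, 2400]);
translate([0, 100, 0]) cube([100, 4300, 2400]);
translate([6400, 100, 0]) cube([100, 4300, 2400]);


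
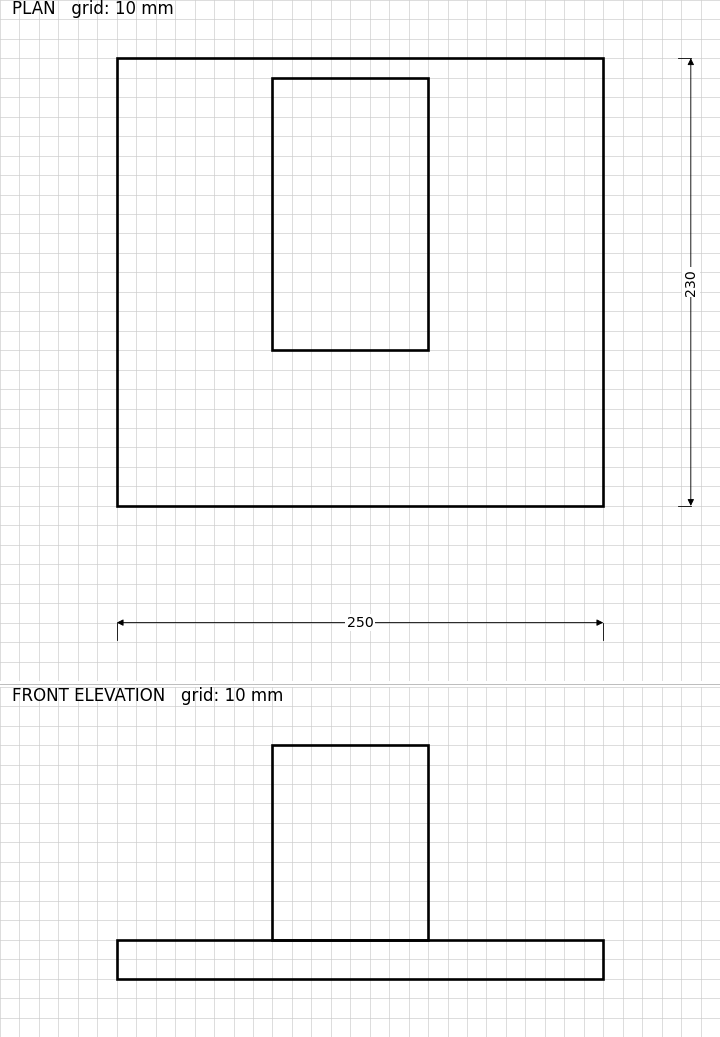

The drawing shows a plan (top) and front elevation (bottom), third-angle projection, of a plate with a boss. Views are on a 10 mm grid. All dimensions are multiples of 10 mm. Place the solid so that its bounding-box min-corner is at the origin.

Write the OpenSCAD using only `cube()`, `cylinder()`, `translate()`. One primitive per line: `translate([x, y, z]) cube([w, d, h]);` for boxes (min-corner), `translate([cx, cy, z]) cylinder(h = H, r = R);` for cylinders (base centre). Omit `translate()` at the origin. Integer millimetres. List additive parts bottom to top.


cube([250, 230, 20]);
translate([80, 80, 20]) cube([80, 140, 100]);
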